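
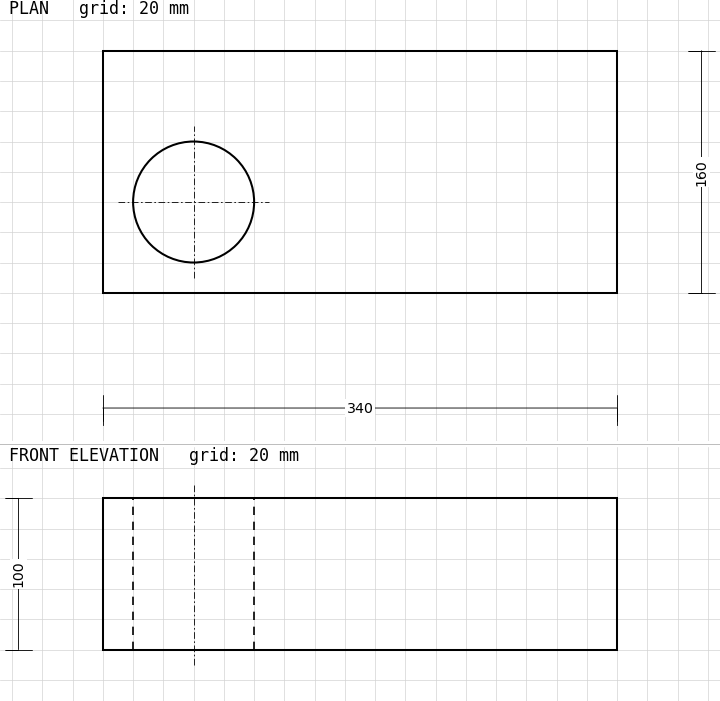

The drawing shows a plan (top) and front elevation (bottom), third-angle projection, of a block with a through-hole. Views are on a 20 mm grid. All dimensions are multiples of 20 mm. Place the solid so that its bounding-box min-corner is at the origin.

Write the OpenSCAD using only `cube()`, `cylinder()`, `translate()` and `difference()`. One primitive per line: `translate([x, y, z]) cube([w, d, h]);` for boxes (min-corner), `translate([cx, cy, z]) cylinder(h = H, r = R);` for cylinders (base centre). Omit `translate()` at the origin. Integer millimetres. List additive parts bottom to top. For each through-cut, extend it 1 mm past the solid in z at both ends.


difference() {
  cube([340, 160, 100]);
  translate([60, 60, -1]) cylinder(h = 102, r = 40);
}


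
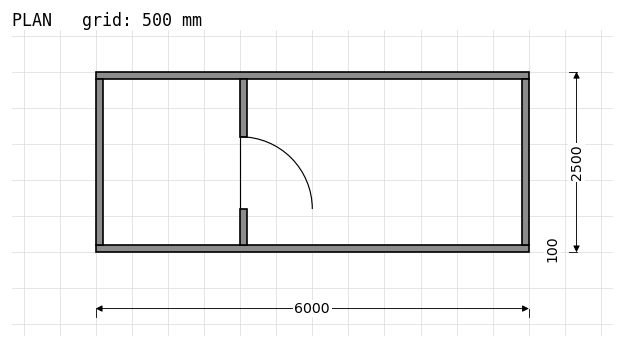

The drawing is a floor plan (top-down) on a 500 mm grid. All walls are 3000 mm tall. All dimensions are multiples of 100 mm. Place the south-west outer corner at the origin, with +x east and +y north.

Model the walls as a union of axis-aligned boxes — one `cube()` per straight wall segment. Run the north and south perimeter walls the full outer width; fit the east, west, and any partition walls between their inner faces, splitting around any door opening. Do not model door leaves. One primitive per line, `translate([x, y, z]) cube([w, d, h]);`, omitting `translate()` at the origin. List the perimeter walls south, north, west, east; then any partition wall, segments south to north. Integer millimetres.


cube([6000, 100, 3000]);
translate([0, 2400, 0]) cube([6000, 100, 3000]);
translate([0, 100, 0]) cube([100, 2300, 3000]);
translate([5900, 100, 0]) cube([100, 2300, 3000]);
translate([2000, 100, 0]) cube([100, 500, 3000]);
translate([2000, 1600, 0]) cube([100, 800, 3000]);


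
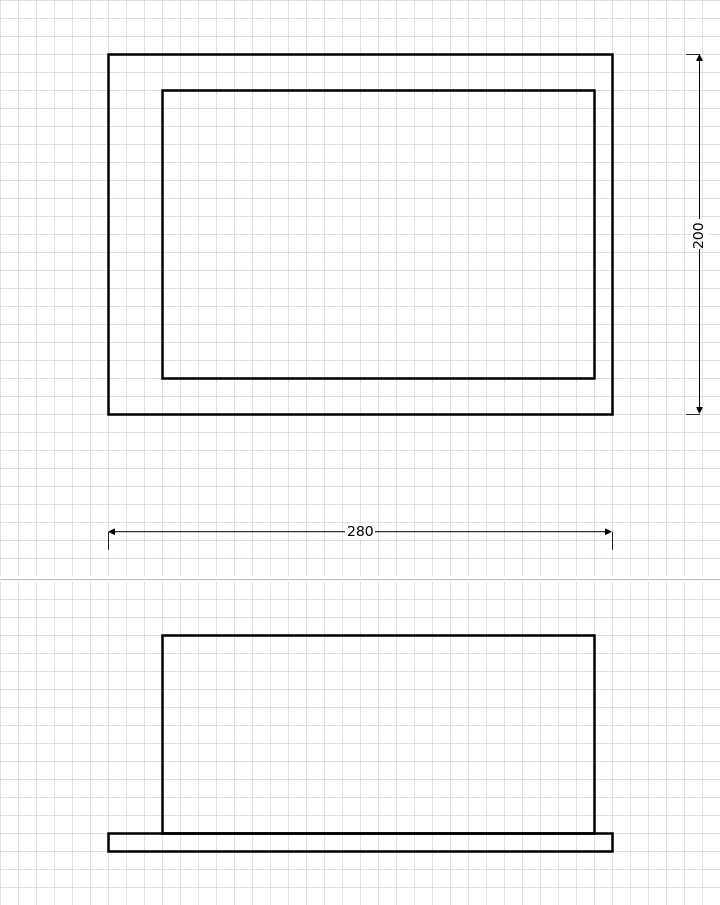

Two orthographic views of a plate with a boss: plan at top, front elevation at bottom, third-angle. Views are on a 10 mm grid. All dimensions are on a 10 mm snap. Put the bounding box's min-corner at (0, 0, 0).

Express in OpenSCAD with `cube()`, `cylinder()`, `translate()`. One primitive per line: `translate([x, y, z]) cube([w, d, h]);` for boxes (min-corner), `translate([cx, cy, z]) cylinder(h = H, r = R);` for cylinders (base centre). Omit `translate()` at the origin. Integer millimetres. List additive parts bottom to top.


cube([280, 200, 10]);
translate([30, 20, 10]) cube([240, 160, 110]);


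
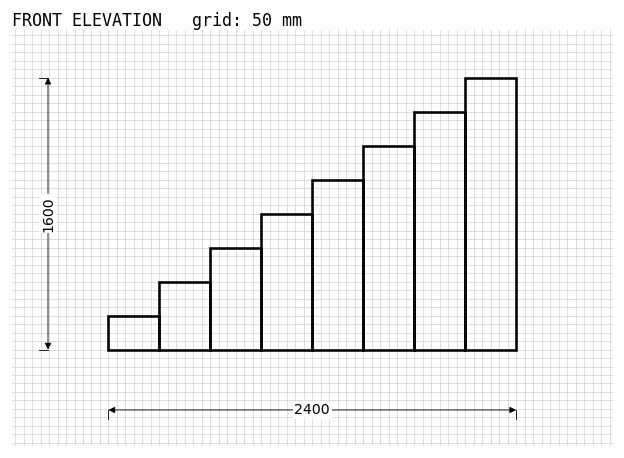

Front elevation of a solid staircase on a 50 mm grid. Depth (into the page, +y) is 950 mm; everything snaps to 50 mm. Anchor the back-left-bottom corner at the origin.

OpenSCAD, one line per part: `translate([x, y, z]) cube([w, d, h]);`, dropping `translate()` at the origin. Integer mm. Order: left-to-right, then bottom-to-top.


cube([300, 950, 200]);
translate([300, 0, 0]) cube([300, 950, 400]);
translate([600, 0, 0]) cube([300, 950, 600]);
translate([900, 0, 0]) cube([300, 950, 800]);
translate([1200, 0, 0]) cube([300, 950, 1000]);
translate([1500, 0, 0]) cube([300, 950, 1200]);
translate([1800, 0, 0]) cube([300, 950, 1400]);
translate([2100, 0, 0]) cube([300, 950, 1600]);


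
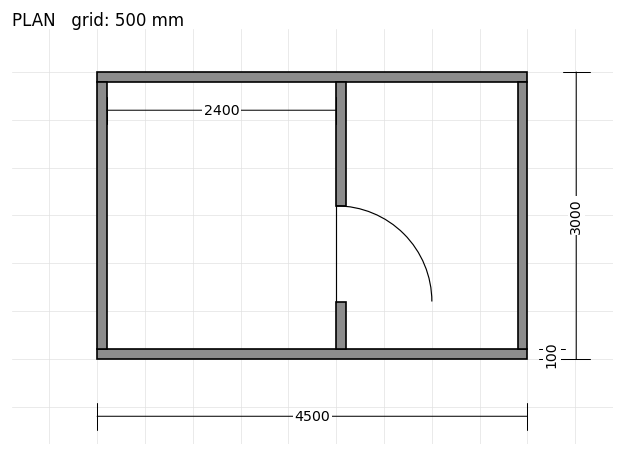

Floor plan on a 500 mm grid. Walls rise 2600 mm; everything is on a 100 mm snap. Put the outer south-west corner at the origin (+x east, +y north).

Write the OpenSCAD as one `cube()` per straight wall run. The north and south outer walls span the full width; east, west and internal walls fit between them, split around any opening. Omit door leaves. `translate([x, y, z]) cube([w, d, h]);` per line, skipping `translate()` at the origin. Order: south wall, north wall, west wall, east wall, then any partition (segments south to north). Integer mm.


cube([4500, 100, 2600]);
translate([0, 2900, 0]) cube([4500, 100, 2600]);
translate([0, 100, 0]) cube([100, 2800, 2600]);
translate([4400, 100, 0]) cube([100, 2800, 2600]);
translate([2500, 100, 0]) cube([100, 500, 2600]);
translate([2500, 1600, 0]) cube([100, 1300, 2600]);


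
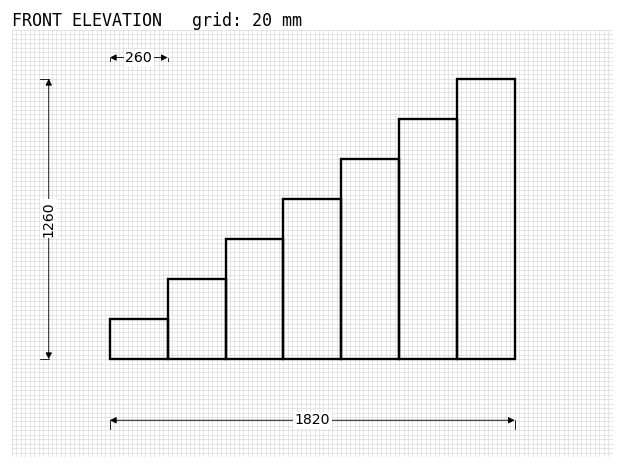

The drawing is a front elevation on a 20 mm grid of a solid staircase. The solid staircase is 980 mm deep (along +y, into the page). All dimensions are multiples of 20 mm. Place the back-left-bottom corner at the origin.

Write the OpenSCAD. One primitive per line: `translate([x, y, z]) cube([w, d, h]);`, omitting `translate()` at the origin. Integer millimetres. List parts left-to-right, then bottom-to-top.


cube([260, 980, 180]);
translate([260, 0, 0]) cube([260, 980, 360]);
translate([520, 0, 0]) cube([260, 980, 540]);
translate([780, 0, 0]) cube([260, 980, 720]);
translate([1040, 0, 0]) cube([260, 980, 900]);
translate([1300, 0, 0]) cube([260, 980, 1080]);
translate([1560, 0, 0]) cube([260, 980, 1260]);


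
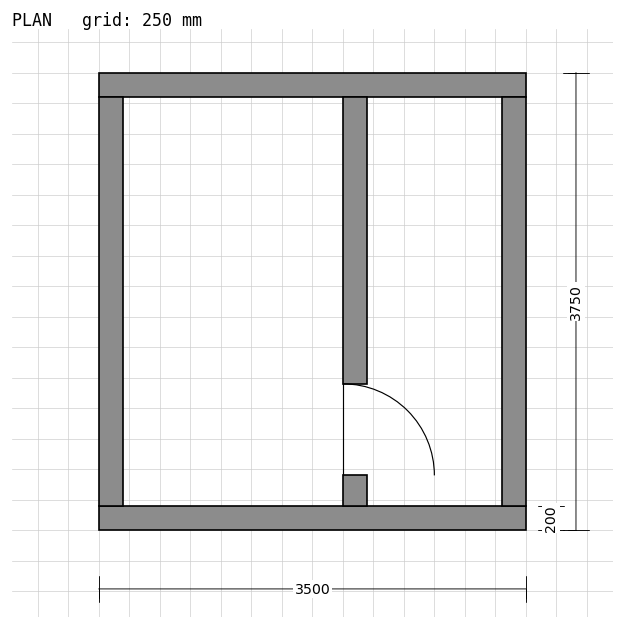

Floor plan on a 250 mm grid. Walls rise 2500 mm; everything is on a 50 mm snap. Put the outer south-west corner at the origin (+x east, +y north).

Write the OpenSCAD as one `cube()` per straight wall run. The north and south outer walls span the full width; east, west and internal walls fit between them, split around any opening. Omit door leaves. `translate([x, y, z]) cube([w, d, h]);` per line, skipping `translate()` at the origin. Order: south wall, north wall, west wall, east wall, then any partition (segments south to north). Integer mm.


cube([3500, 200, 2500]);
translate([0, 3550, 0]) cube([3500, 200, 2500]);
translate([0, 200, 0]) cube([200, 3350, 2500]);
translate([3300, 200, 0]) cube([200, 3350, 2500]);
translate([2000, 200, 0]) cube([200, 250, 2500]);
translate([2000, 1200, 0]) cube([200, 2350, 2500]);


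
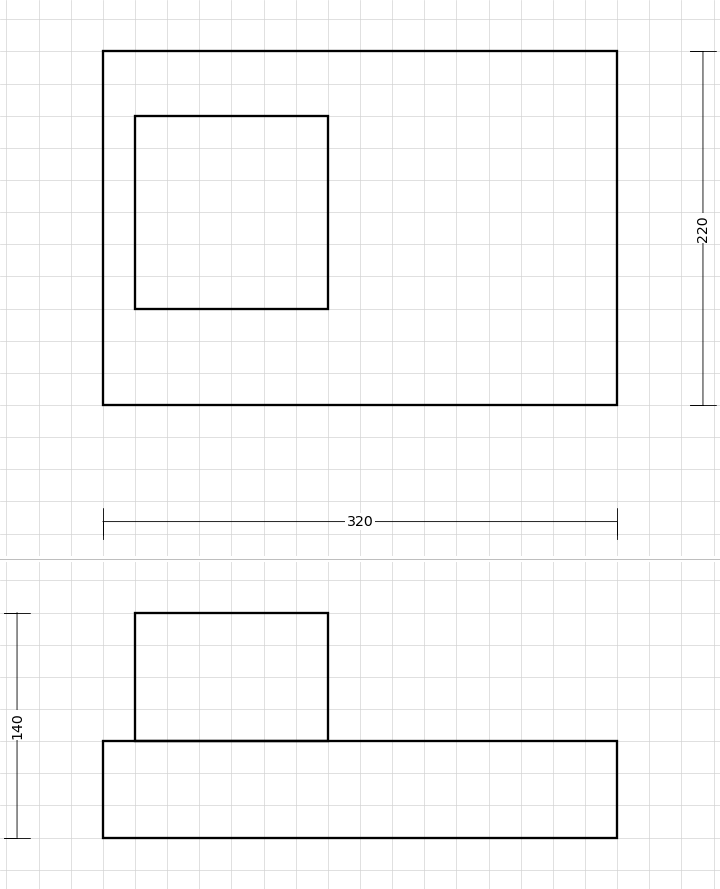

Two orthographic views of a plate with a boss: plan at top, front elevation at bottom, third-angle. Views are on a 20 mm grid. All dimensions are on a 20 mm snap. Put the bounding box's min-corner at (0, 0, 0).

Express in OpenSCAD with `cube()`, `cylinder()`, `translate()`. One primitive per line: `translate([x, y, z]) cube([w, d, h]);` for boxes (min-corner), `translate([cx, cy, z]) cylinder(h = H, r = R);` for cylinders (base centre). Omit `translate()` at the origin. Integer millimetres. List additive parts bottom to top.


cube([320, 220, 60]);
translate([20, 60, 60]) cube([120, 120, 80]);


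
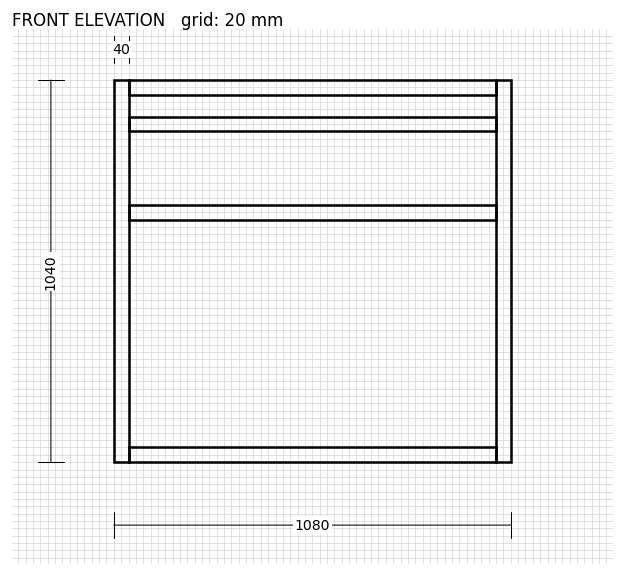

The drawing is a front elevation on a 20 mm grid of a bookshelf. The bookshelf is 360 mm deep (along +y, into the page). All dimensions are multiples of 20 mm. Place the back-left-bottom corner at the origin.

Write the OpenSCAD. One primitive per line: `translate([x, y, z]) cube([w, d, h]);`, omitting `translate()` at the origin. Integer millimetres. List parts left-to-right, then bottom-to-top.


cube([40, 360, 1040]);
translate([40, 0, 0]) cube([1000, 360, 40]);
translate([40, 0, 660]) cube([1000, 360, 40]);
translate([40, 0, 900]) cube([1000, 360, 40]);
translate([40, 0, 1000]) cube([1000, 360, 40]);
translate([1040, 0, 0]) cube([40, 360, 1040]);


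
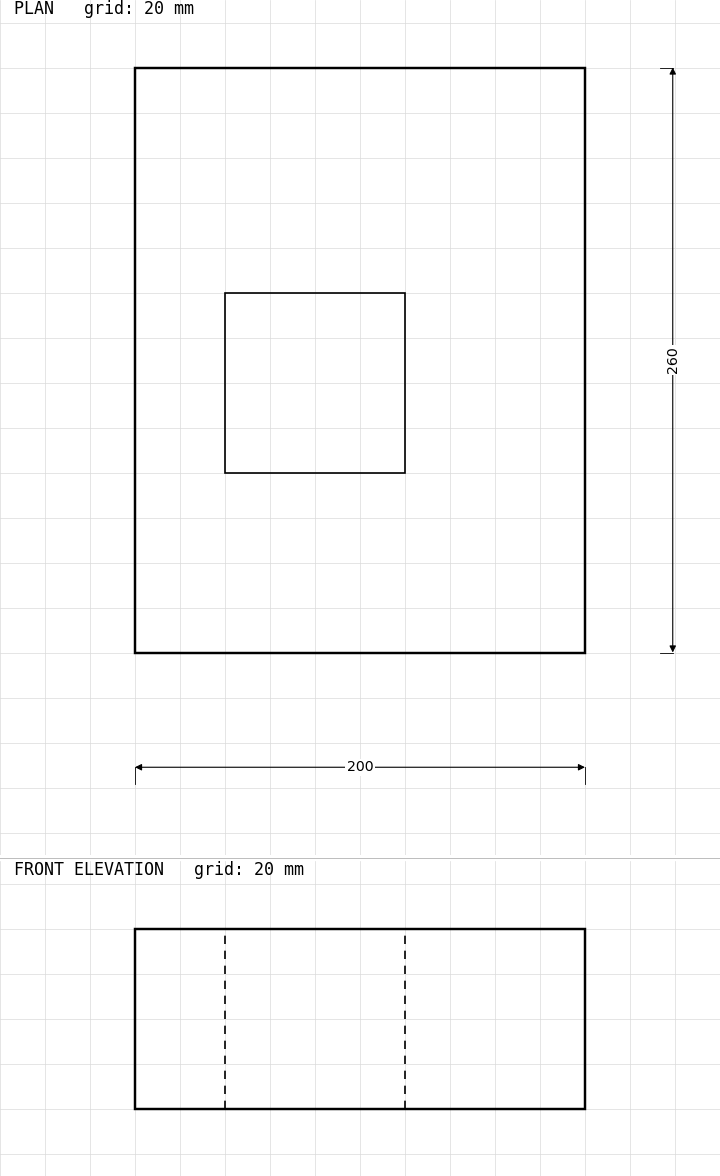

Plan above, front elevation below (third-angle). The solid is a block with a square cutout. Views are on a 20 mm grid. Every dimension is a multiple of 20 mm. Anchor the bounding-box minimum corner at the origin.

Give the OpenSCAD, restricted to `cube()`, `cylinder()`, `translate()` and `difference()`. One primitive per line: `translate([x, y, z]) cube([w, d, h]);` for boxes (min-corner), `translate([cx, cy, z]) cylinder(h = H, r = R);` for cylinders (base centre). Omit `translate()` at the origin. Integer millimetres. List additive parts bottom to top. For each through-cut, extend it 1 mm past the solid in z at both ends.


difference() {
  cube([200, 260, 80]);
  translate([40, 80, -1]) cube([80, 80, 82]);
}


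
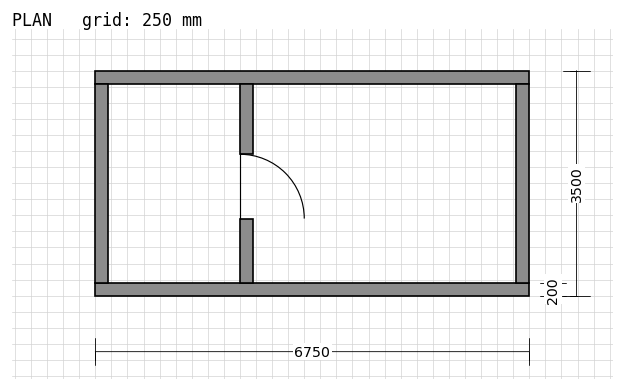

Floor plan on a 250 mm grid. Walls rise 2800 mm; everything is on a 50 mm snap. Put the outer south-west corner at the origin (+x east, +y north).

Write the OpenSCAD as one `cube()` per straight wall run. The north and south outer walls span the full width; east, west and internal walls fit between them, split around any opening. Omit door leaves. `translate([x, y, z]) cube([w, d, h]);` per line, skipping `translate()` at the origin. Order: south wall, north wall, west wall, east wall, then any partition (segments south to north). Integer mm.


cube([6750, 200, 2800]);
translate([0, 3300, 0]) cube([6750, 200, 2800]);
translate([0, 200, 0]) cube([200, 3100, 2800]);
translate([6550, 200, 0]) cube([200, 3100, 2800]);
translate([2250, 200, 0]) cube([200, 1000, 2800]);
translate([2250, 2200, 0]) cube([200, 1100, 2800]);


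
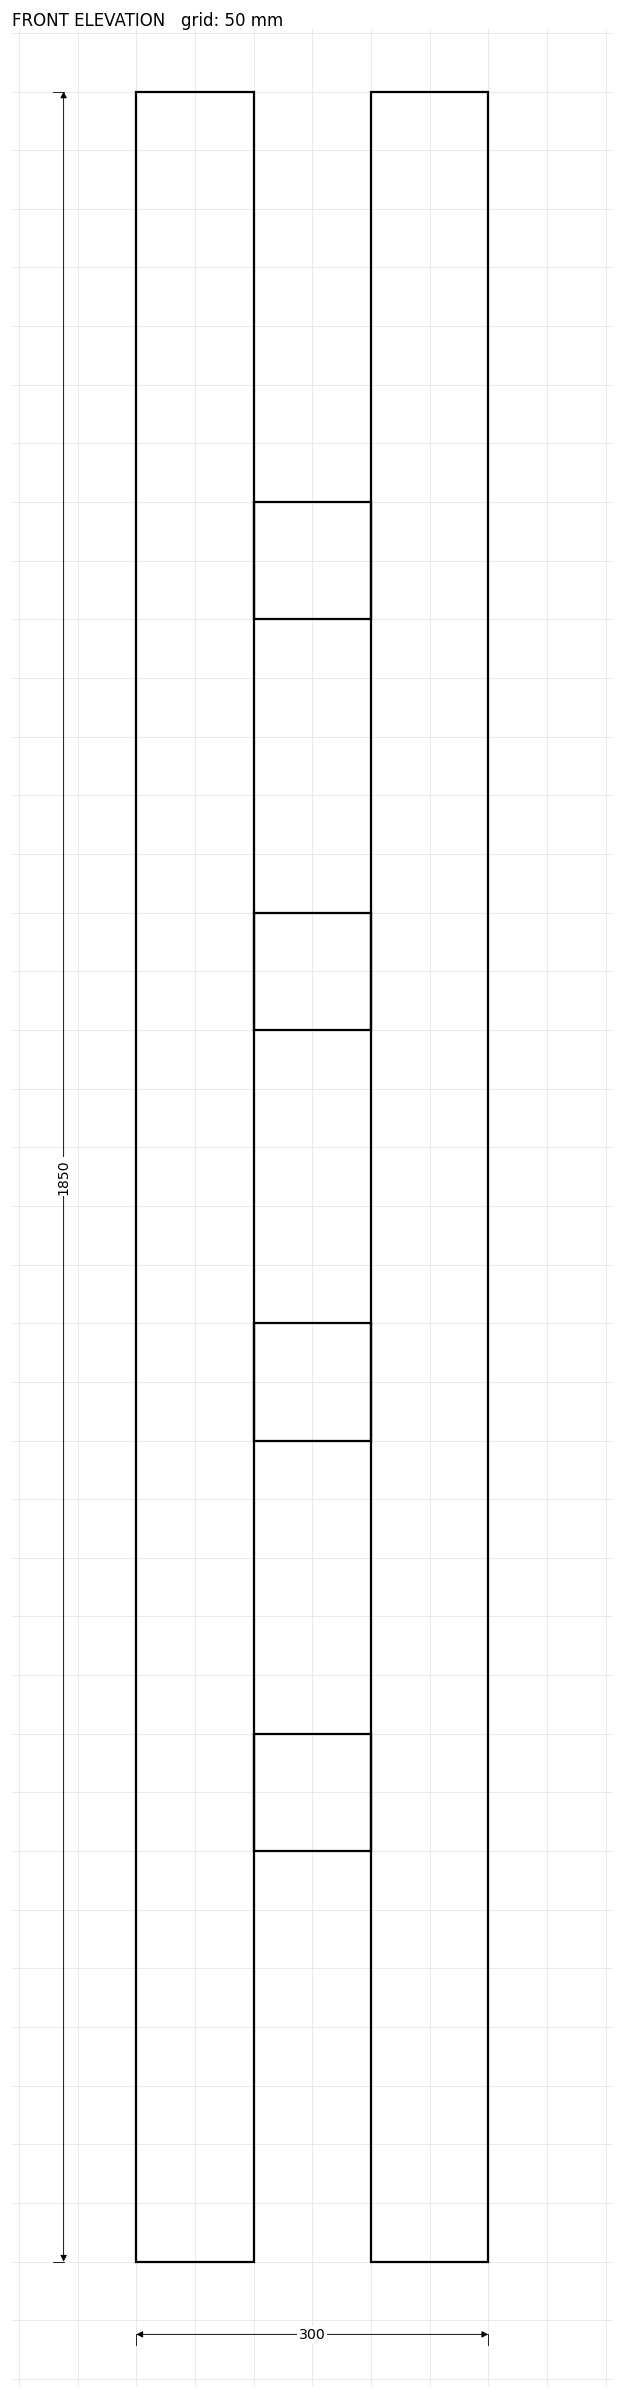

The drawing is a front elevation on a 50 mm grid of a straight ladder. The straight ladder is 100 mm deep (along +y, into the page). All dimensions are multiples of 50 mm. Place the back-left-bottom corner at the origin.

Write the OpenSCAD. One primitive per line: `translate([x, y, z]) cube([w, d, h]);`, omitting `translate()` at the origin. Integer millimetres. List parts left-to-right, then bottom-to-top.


cube([100, 100, 1850]);
translate([100, 0, 350]) cube([100, 100, 100]);
translate([100, 0, 700]) cube([100, 100, 100]);
translate([100, 0, 1050]) cube([100, 100, 100]);
translate([100, 0, 1400]) cube([100, 100, 100]);
translate([200, 0, 0]) cube([100, 100, 1850]);


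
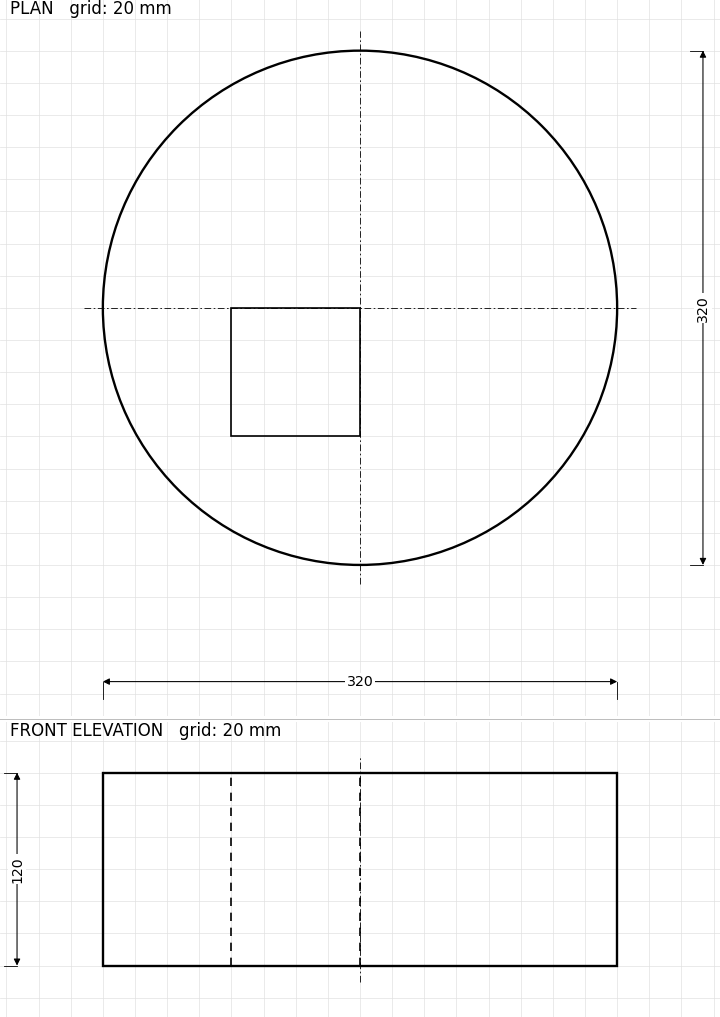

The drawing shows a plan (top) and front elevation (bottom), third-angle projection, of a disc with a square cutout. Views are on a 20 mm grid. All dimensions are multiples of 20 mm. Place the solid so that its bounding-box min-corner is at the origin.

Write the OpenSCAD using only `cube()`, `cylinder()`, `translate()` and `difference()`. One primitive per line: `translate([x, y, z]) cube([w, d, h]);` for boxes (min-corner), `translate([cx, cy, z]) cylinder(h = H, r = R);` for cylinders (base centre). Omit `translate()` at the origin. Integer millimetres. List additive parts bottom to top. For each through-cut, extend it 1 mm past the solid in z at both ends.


difference() {
  translate([160, 160, 0]) cylinder(h = 120, r = 160);
  translate([80, 80, -1]) cube([80, 80, 122]);
}


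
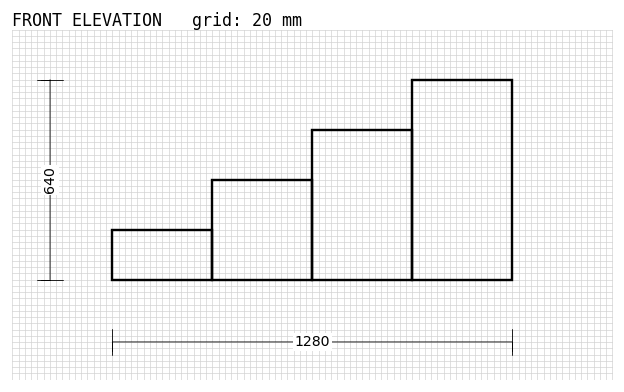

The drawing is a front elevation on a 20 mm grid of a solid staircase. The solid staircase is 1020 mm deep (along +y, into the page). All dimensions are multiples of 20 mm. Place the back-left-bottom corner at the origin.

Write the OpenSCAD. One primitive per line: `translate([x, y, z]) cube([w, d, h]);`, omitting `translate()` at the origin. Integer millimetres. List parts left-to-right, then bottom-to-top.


cube([320, 1020, 160]);
translate([320, 0, 0]) cube([320, 1020, 320]);
translate([640, 0, 0]) cube([320, 1020, 480]);
translate([960, 0, 0]) cube([320, 1020, 640]);


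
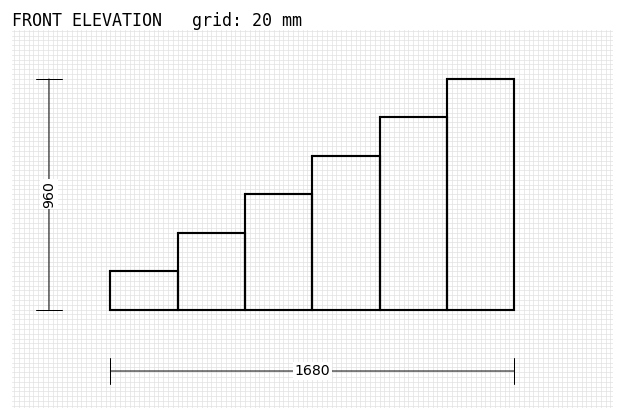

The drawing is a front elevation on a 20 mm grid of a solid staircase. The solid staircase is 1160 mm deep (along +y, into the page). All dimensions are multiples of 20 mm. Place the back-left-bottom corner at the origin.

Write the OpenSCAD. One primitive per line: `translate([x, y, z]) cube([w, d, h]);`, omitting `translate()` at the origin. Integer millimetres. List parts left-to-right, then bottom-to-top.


cube([280, 1160, 160]);
translate([280, 0, 0]) cube([280, 1160, 320]);
translate([560, 0, 0]) cube([280, 1160, 480]);
translate([840, 0, 0]) cube([280, 1160, 640]);
translate([1120, 0, 0]) cube([280, 1160, 800]);
translate([1400, 0, 0]) cube([280, 1160, 960]);


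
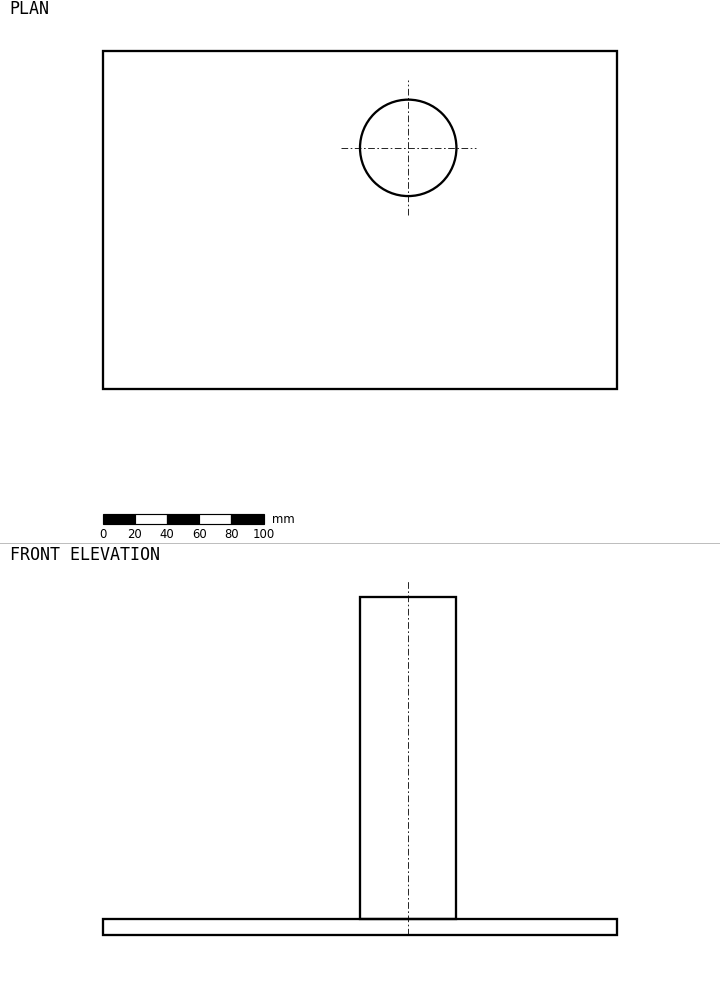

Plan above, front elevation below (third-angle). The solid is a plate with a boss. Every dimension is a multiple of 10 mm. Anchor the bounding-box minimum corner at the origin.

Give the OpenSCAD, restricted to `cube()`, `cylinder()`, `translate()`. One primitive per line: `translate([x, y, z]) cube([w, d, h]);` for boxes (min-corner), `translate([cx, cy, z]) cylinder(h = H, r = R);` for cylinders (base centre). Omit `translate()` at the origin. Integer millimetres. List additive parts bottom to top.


cube([320, 210, 10]);
translate([190, 150, 10]) cylinder(h = 200, r = 30);


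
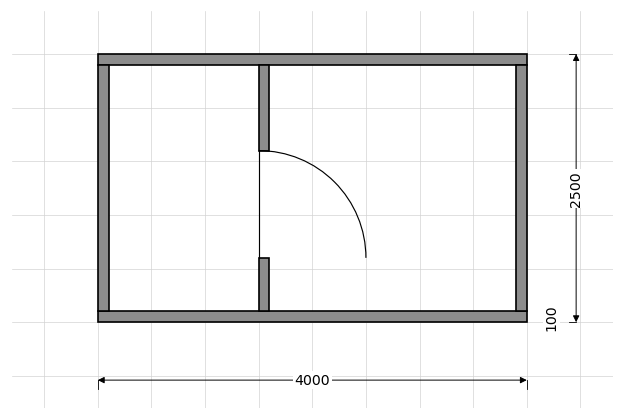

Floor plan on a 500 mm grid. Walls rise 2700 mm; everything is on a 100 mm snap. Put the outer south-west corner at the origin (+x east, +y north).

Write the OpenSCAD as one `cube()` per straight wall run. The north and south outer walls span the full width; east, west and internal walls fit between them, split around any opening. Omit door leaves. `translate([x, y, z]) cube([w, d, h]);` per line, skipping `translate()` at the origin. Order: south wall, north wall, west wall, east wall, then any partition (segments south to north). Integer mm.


cube([4000, 100, 2700]);
translate([0, 2400, 0]) cube([4000, 100, 2700]);
translate([0, 100, 0]) cube([100, 2300, 2700]);
translate([3900, 100, 0]) cube([100, 2300, 2700]);
translate([1500, 100, 0]) cube([100, 500, 2700]);
translate([1500, 1600, 0]) cube([100, 800, 2700]);


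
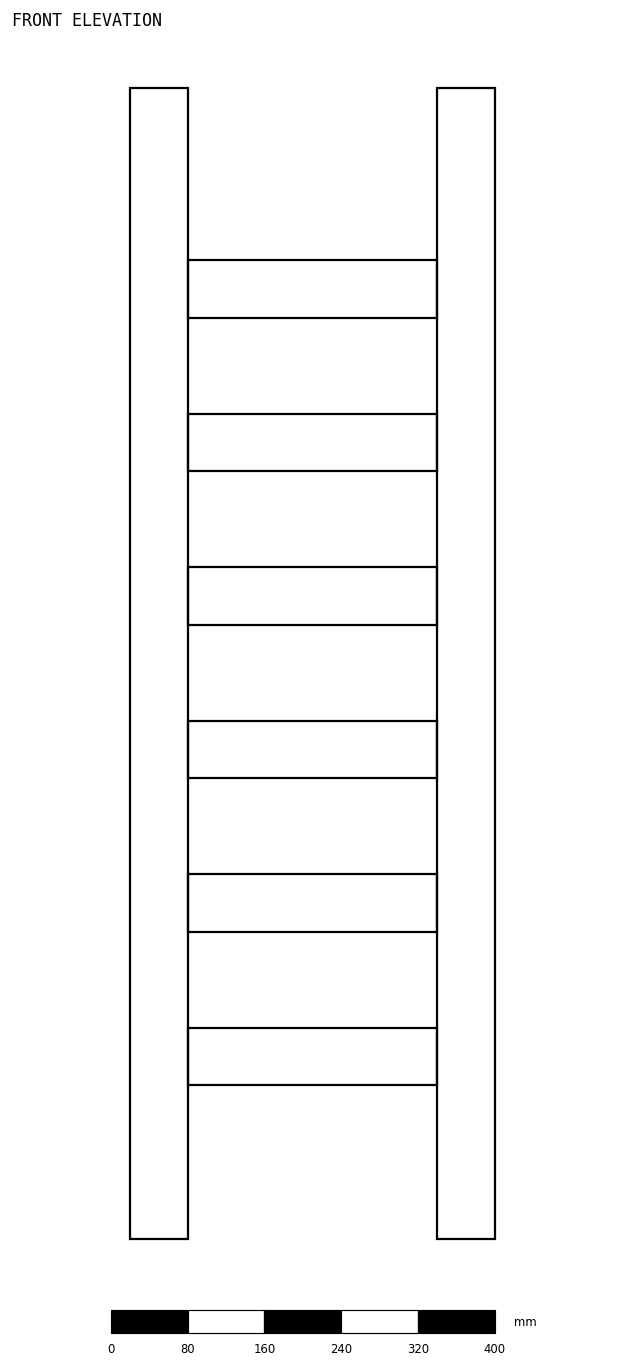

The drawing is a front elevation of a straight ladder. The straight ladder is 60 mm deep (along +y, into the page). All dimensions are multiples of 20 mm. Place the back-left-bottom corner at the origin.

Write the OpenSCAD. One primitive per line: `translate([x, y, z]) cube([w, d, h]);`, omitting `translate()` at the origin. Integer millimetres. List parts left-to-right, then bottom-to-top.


cube([60, 60, 1200]);
translate([60, 0, 160]) cube([260, 60, 60]);
translate([60, 0, 320]) cube([260, 60, 60]);
translate([60, 0, 480]) cube([260, 60, 60]);
translate([60, 0, 640]) cube([260, 60, 60]);
translate([60, 0, 800]) cube([260, 60, 60]);
translate([60, 0, 960]) cube([260, 60, 60]);
translate([320, 0, 0]) cube([60, 60, 1200]);


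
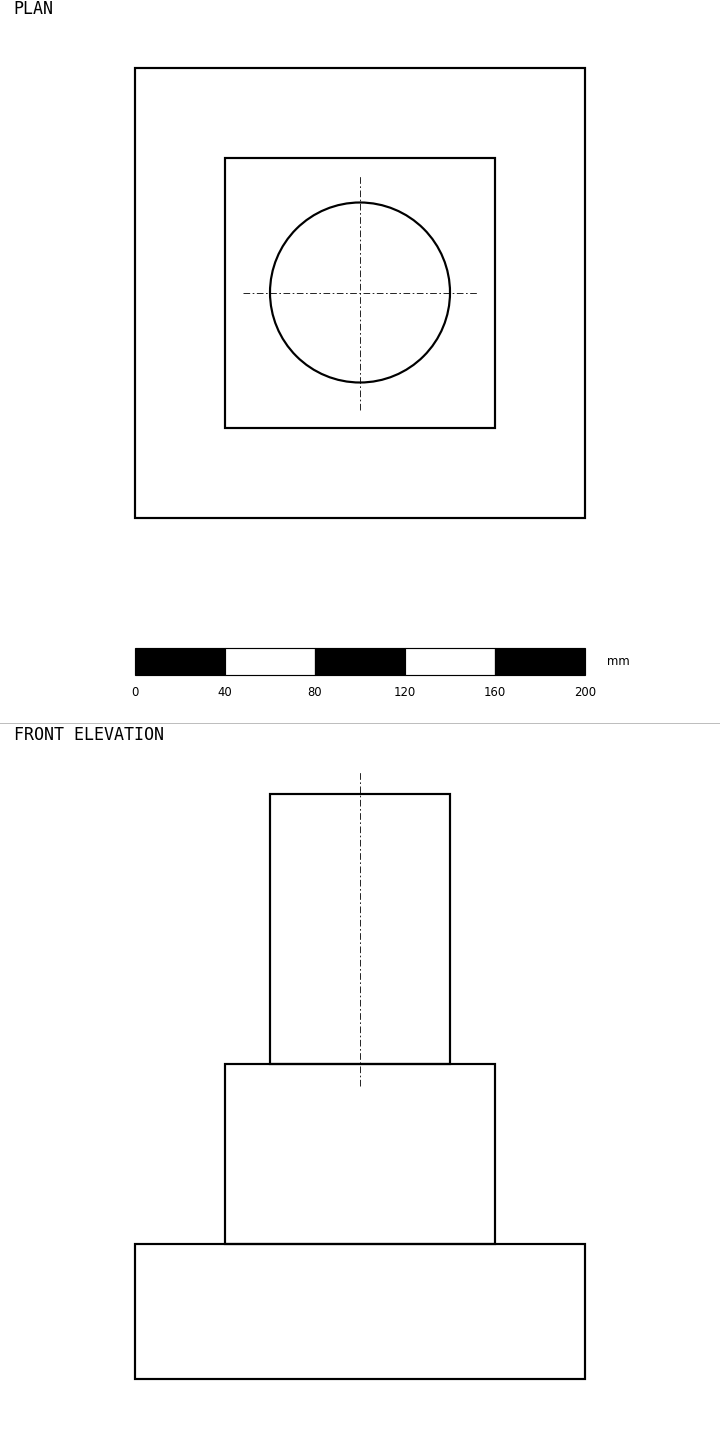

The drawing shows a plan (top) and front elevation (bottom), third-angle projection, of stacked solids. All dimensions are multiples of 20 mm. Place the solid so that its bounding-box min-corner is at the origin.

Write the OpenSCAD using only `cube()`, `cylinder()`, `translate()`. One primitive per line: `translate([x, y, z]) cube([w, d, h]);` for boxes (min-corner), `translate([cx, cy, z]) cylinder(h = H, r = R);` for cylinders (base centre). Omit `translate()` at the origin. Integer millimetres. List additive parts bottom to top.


cube([200, 200, 60]);
translate([40, 40, 60]) cube([120, 120, 80]);
translate([100, 100, 140]) cylinder(h = 120, r = 40);


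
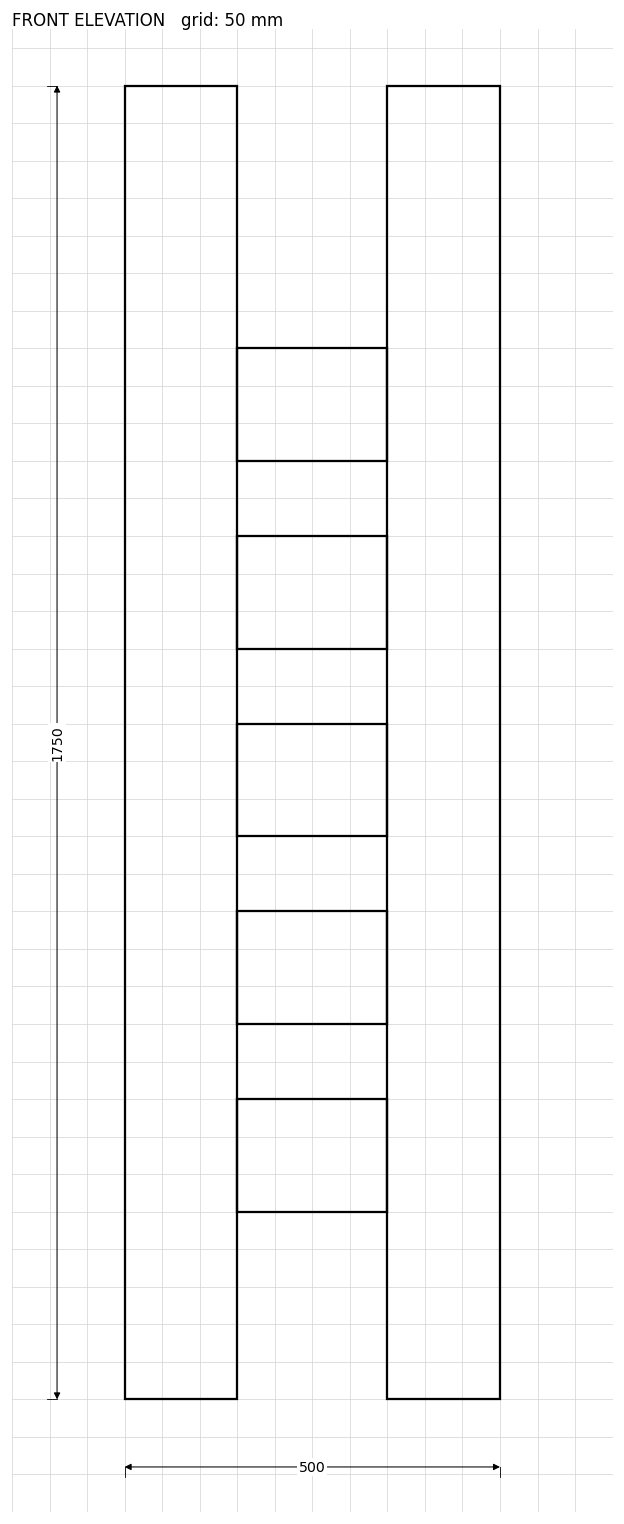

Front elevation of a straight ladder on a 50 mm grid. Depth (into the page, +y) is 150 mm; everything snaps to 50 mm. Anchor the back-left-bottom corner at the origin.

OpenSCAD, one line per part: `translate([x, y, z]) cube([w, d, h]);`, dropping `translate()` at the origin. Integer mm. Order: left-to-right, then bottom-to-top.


cube([150, 150, 1750]);
translate([150, 0, 250]) cube([200, 150, 150]);
translate([150, 0, 500]) cube([200, 150, 150]);
translate([150, 0, 750]) cube([200, 150, 150]);
translate([150, 0, 1000]) cube([200, 150, 150]);
translate([150, 0, 1250]) cube([200, 150, 150]);
translate([350, 0, 0]) cube([150, 150, 1750]);


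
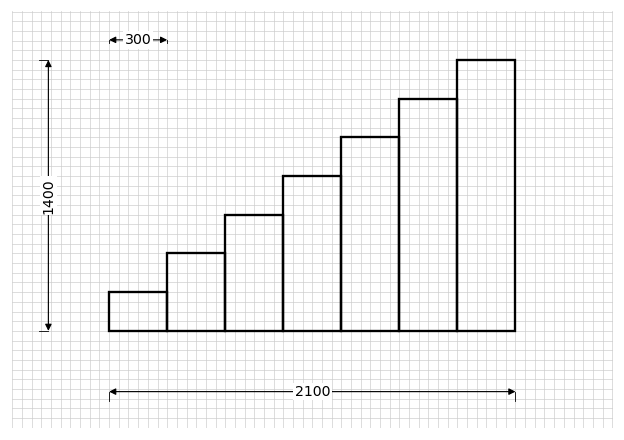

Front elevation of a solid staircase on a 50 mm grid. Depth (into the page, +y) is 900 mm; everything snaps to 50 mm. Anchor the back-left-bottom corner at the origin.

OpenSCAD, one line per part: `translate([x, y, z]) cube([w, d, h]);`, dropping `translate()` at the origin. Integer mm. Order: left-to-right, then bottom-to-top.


cube([300, 900, 200]);
translate([300, 0, 0]) cube([300, 900, 400]);
translate([600, 0, 0]) cube([300, 900, 600]);
translate([900, 0, 0]) cube([300, 900, 800]);
translate([1200, 0, 0]) cube([300, 900, 1000]);
translate([1500, 0, 0]) cube([300, 900, 1200]);
translate([1800, 0, 0]) cube([300, 900, 1400]);


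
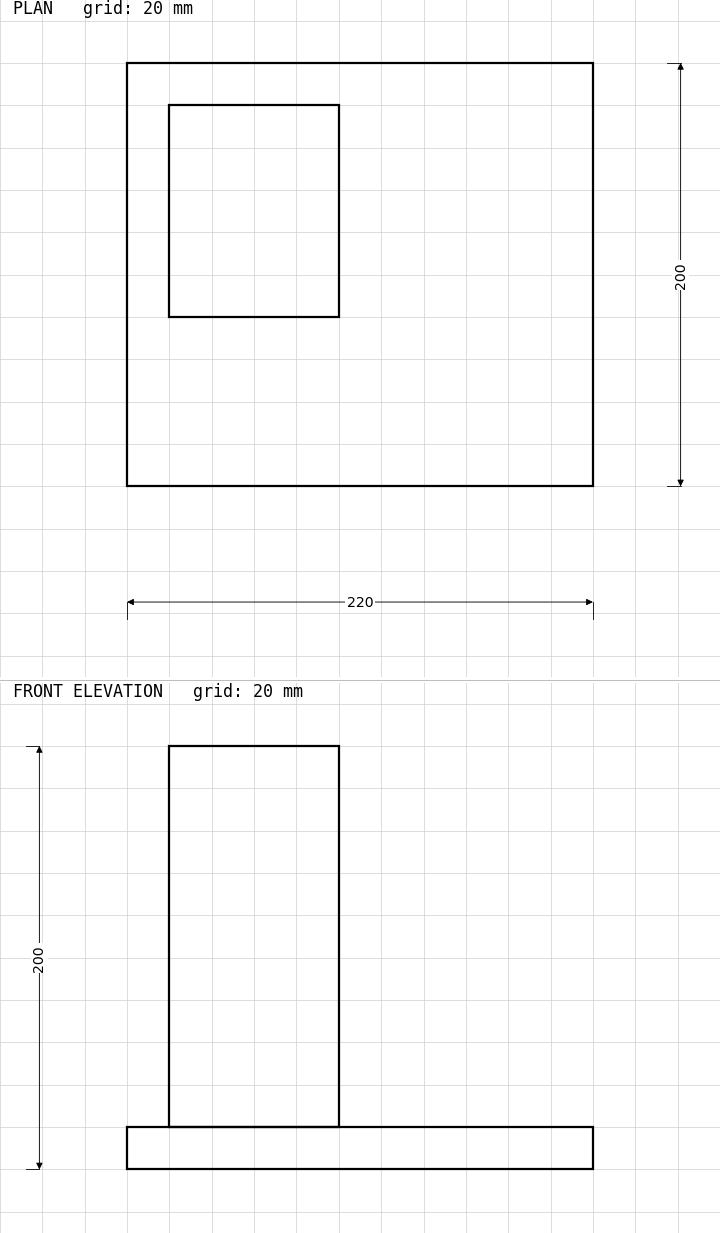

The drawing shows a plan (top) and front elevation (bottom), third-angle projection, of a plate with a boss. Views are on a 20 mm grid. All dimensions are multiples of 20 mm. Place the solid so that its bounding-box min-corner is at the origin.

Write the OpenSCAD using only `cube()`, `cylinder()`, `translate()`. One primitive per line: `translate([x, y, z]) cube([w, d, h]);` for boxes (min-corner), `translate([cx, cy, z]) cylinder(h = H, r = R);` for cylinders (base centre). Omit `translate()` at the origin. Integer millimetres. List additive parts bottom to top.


cube([220, 200, 20]);
translate([20, 80, 20]) cube([80, 100, 180]);


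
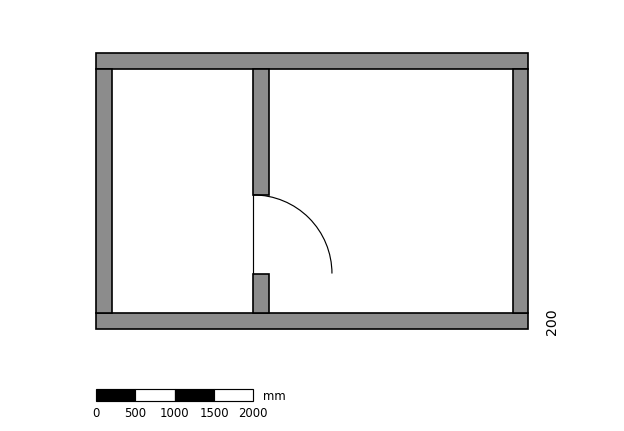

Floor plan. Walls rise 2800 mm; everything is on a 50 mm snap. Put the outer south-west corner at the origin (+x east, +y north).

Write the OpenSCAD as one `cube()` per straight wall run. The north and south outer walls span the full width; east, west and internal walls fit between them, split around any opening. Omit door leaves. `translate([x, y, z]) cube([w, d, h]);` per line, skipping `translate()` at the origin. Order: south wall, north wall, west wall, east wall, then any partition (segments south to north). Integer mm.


cube([5500, 200, 2800]);
translate([0, 3300, 0]) cube([5500, 200, 2800]);
translate([0, 200, 0]) cube([200, 3100, 2800]);
translate([5300, 200, 0]) cube([200, 3100, 2800]);
translate([2000, 200, 0]) cube([200, 500, 2800]);
translate([2000, 1700, 0]) cube([200, 1600, 2800]);


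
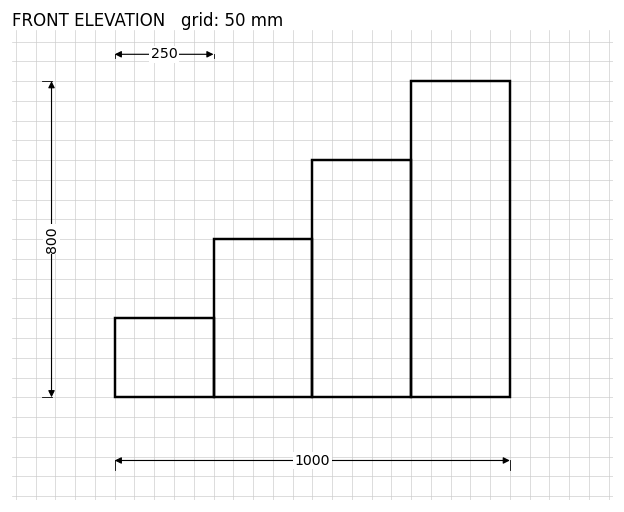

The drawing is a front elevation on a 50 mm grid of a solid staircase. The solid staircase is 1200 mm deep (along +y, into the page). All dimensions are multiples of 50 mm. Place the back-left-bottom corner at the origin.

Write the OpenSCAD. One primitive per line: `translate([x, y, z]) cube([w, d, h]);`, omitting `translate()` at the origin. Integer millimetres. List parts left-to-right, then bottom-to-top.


cube([250, 1200, 200]);
translate([250, 0, 0]) cube([250, 1200, 400]);
translate([500, 0, 0]) cube([250, 1200, 600]);
translate([750, 0, 0]) cube([250, 1200, 800]);


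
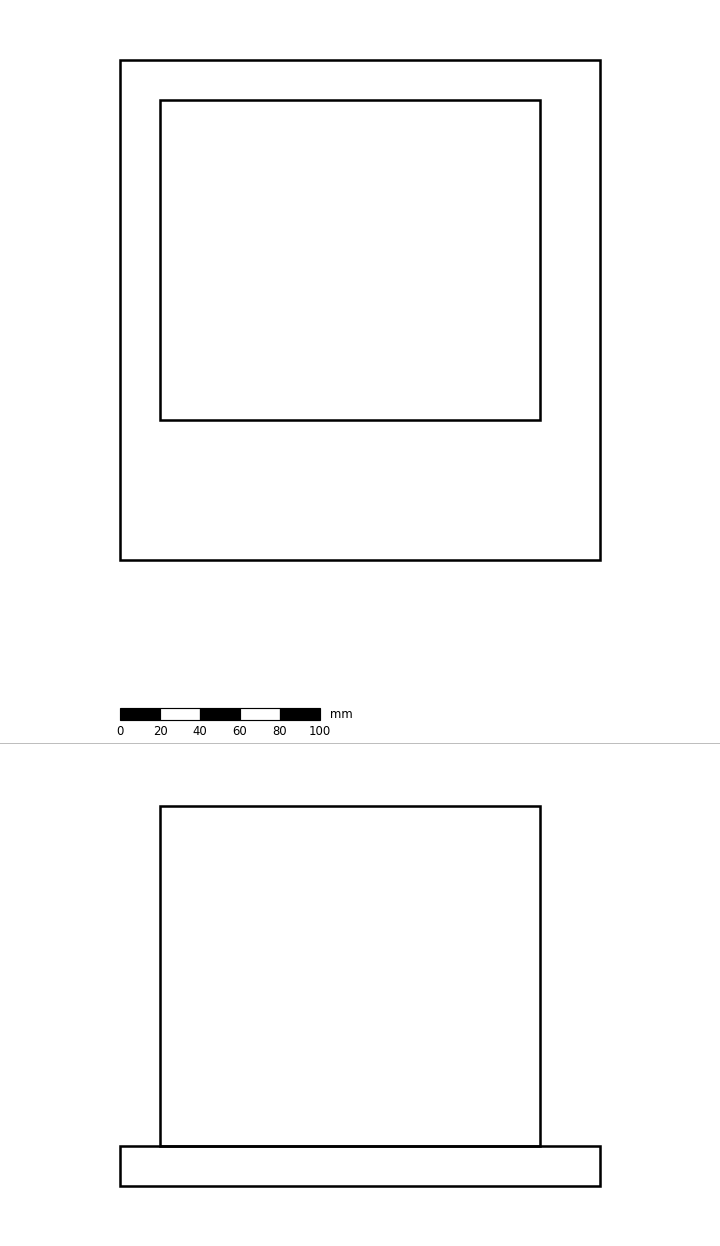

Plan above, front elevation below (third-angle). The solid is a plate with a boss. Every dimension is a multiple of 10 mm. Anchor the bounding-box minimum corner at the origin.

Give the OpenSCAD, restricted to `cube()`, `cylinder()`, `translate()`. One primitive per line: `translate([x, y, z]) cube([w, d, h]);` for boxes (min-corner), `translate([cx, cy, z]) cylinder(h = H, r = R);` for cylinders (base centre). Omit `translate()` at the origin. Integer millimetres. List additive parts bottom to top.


cube([240, 250, 20]);
translate([20, 70, 20]) cube([190, 160, 170]);


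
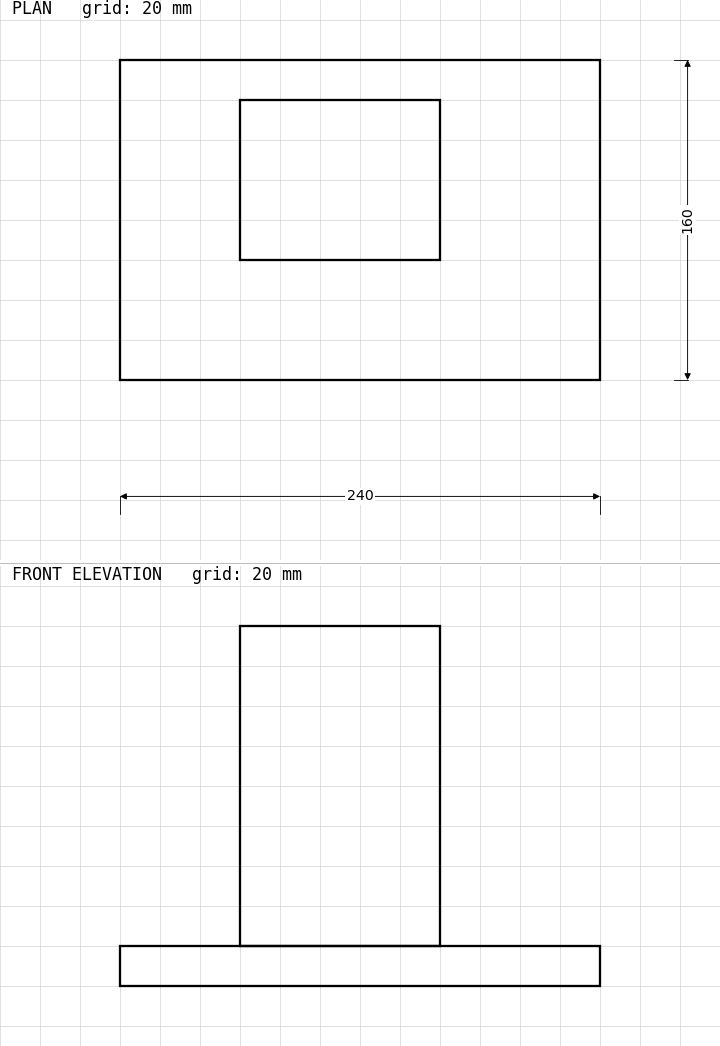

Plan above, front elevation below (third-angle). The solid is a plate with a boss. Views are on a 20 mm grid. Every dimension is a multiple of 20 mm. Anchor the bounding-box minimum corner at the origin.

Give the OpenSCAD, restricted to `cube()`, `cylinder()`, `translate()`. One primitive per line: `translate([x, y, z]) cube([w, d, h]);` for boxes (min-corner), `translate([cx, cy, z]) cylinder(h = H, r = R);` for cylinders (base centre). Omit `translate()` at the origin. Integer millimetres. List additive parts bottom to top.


cube([240, 160, 20]);
translate([60, 60, 20]) cube([100, 80, 160]);


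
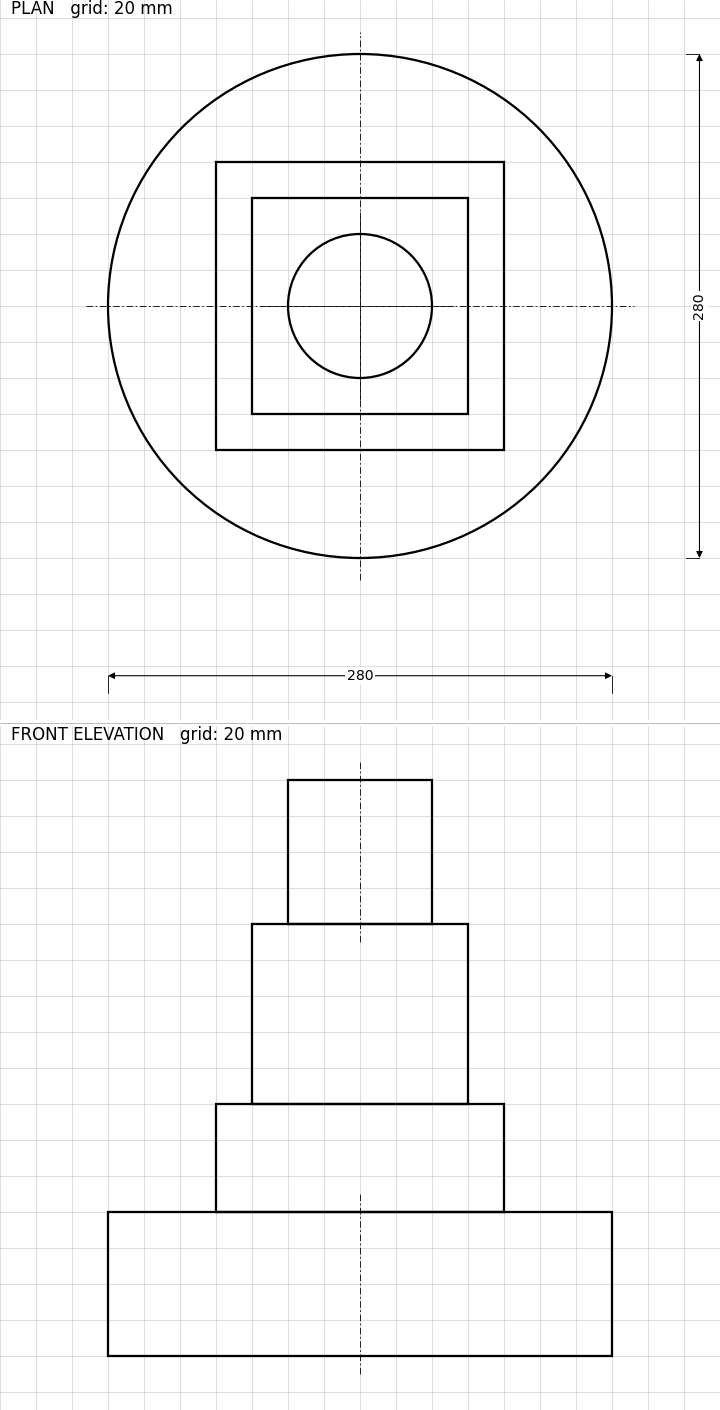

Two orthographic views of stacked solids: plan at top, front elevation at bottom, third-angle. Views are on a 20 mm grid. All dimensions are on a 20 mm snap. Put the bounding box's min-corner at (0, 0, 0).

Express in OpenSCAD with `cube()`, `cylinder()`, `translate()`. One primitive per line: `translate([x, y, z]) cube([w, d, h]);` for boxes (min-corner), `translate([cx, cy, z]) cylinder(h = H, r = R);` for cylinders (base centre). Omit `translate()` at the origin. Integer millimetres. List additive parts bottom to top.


translate([140, 140, 0]) cylinder(h = 80, r = 140);
translate([60, 60, 80]) cube([160, 160, 60]);
translate([80, 80, 140]) cube([120, 120, 100]);
translate([140, 140, 240]) cylinder(h = 80, r = 40);


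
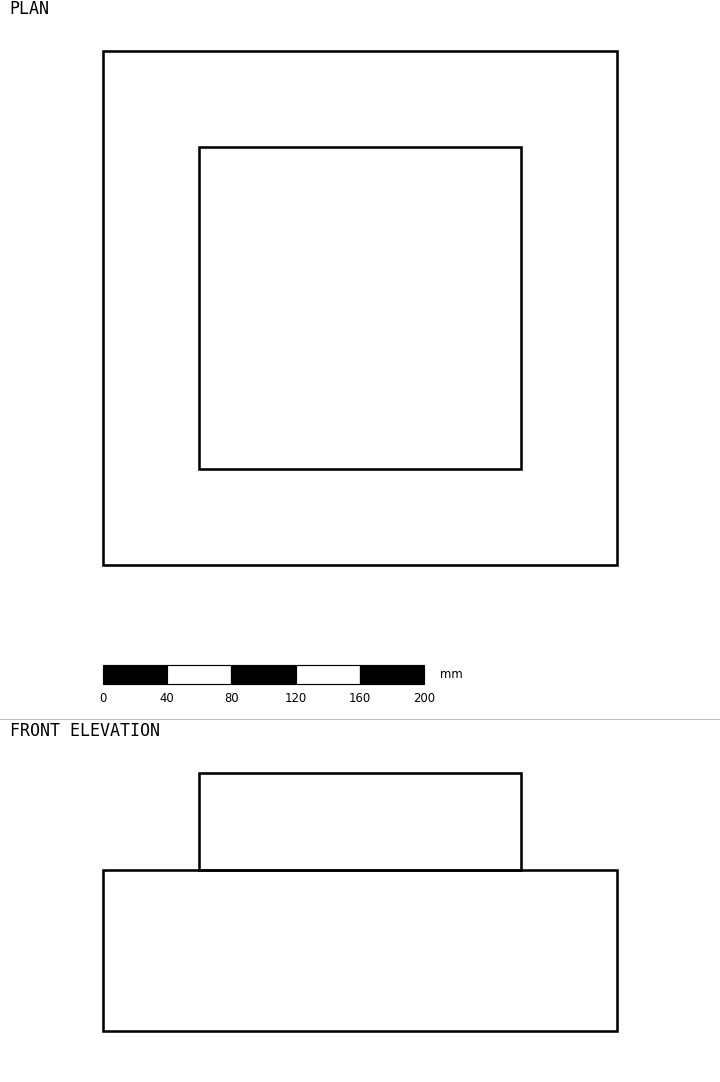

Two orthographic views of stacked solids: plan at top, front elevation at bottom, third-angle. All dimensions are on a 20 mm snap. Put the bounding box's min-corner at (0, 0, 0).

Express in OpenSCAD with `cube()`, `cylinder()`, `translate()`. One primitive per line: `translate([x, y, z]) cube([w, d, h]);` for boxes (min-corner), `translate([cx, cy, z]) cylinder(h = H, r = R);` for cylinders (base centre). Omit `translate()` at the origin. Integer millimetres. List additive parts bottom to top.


cube([320, 320, 100]);
translate([60, 60, 100]) cube([200, 200, 60]);


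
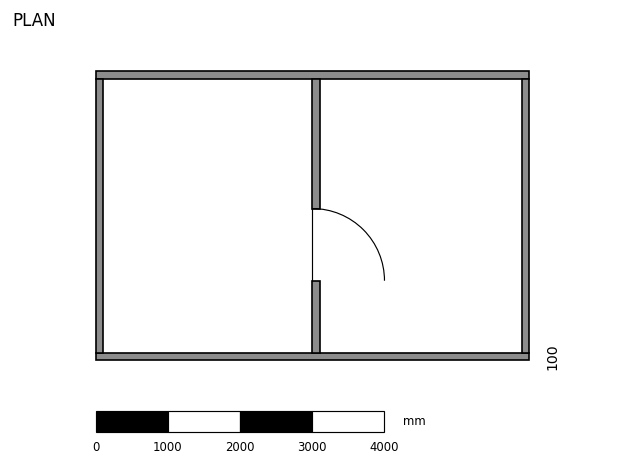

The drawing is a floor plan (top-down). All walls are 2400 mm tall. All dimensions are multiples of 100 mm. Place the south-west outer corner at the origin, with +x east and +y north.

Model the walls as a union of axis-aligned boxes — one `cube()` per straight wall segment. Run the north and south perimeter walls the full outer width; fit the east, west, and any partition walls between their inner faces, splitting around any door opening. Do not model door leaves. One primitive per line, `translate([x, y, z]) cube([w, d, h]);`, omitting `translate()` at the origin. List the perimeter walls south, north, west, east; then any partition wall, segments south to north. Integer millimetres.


cube([6000, 100, 2400]);
translate([0, 3900, 0]) cube([6000, 100, 2400]);
translate([0, 100, 0]) cube([100, 3800, 2400]);
translate([5900, 100, 0]) cube([100, 3800, 2400]);
translate([3000, 100, 0]) cube([100, 1000, 2400]);
translate([3000, 2100, 0]) cube([100, 1800, 2400]);


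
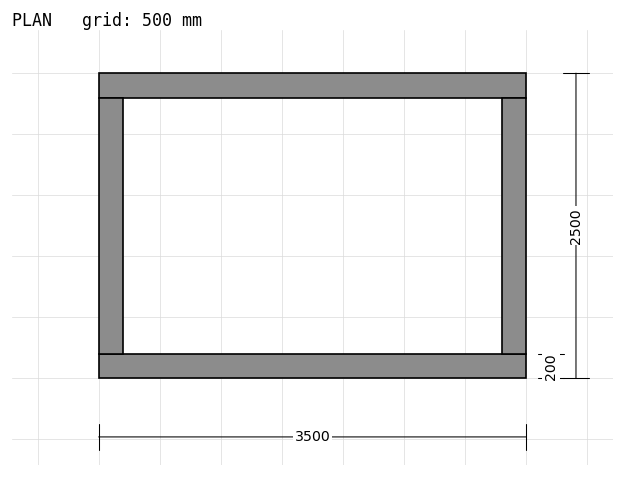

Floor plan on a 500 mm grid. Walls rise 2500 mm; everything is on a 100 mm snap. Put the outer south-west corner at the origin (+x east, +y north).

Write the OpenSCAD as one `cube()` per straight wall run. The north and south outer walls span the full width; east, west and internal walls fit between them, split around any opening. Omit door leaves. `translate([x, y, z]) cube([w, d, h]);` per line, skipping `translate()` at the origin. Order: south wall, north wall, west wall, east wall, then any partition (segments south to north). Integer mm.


cube([3500, 200, 2500]);
translate([0, 2300, 0]) cube([3500, 200, 2500]);
translate([0, 200, 0]) cube([200, 2100, 2500]);
translate([3300, 200, 0]) cube([200, 2100, 2500]);


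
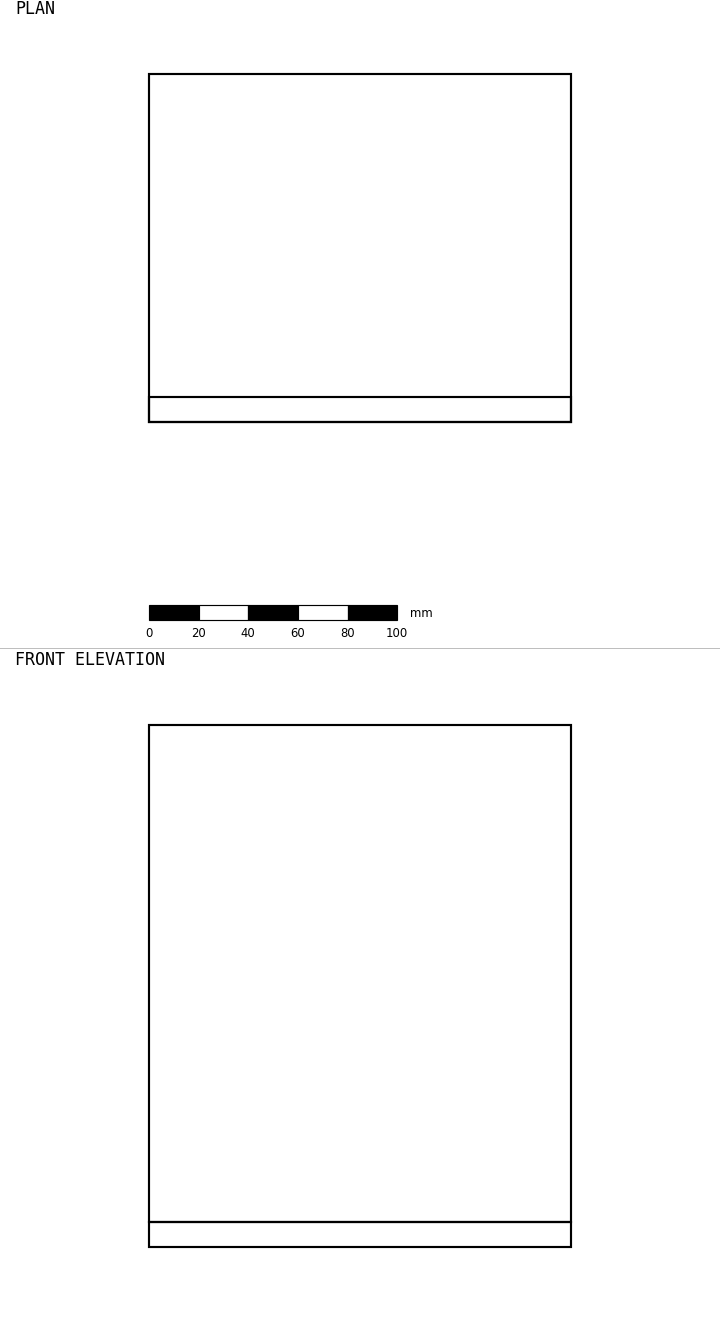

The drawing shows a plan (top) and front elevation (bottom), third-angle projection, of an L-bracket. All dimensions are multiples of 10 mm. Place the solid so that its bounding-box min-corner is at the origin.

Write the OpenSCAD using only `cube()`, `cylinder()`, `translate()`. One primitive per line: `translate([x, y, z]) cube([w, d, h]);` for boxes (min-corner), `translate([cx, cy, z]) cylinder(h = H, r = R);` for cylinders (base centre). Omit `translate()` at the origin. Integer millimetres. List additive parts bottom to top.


cube([170, 140, 10]);
translate([0, 0, 10]) cube([170, 10, 200]);


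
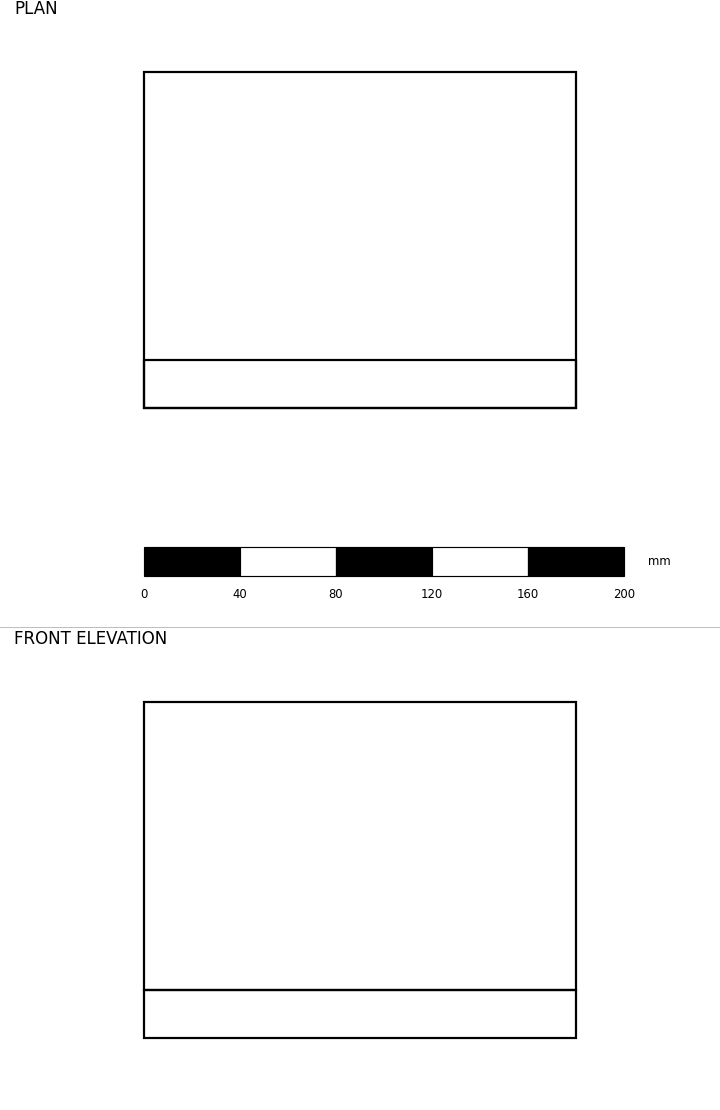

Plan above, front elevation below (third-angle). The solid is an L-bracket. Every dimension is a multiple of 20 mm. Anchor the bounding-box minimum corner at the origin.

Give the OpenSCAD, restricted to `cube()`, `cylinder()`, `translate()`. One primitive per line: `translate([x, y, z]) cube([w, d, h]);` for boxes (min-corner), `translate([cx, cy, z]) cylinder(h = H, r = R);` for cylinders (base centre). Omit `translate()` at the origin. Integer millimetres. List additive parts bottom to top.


cube([180, 140, 20]);
translate([0, 0, 20]) cube([180, 20, 120]);


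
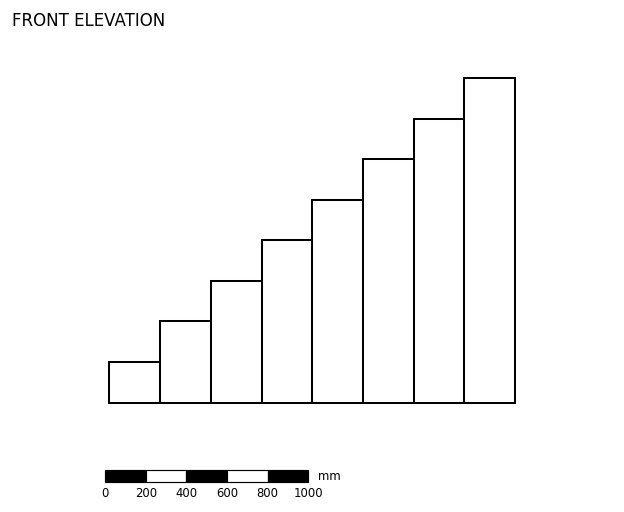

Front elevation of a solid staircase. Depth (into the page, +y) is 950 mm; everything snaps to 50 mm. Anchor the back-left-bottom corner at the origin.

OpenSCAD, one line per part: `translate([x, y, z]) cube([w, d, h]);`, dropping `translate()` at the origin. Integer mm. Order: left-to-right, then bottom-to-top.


cube([250, 950, 200]);
translate([250, 0, 0]) cube([250, 950, 400]);
translate([500, 0, 0]) cube([250, 950, 600]);
translate([750, 0, 0]) cube([250, 950, 800]);
translate([1000, 0, 0]) cube([250, 950, 1000]);
translate([1250, 0, 0]) cube([250, 950, 1200]);
translate([1500, 0, 0]) cube([250, 950, 1400]);
translate([1750, 0, 0]) cube([250, 950, 1600]);


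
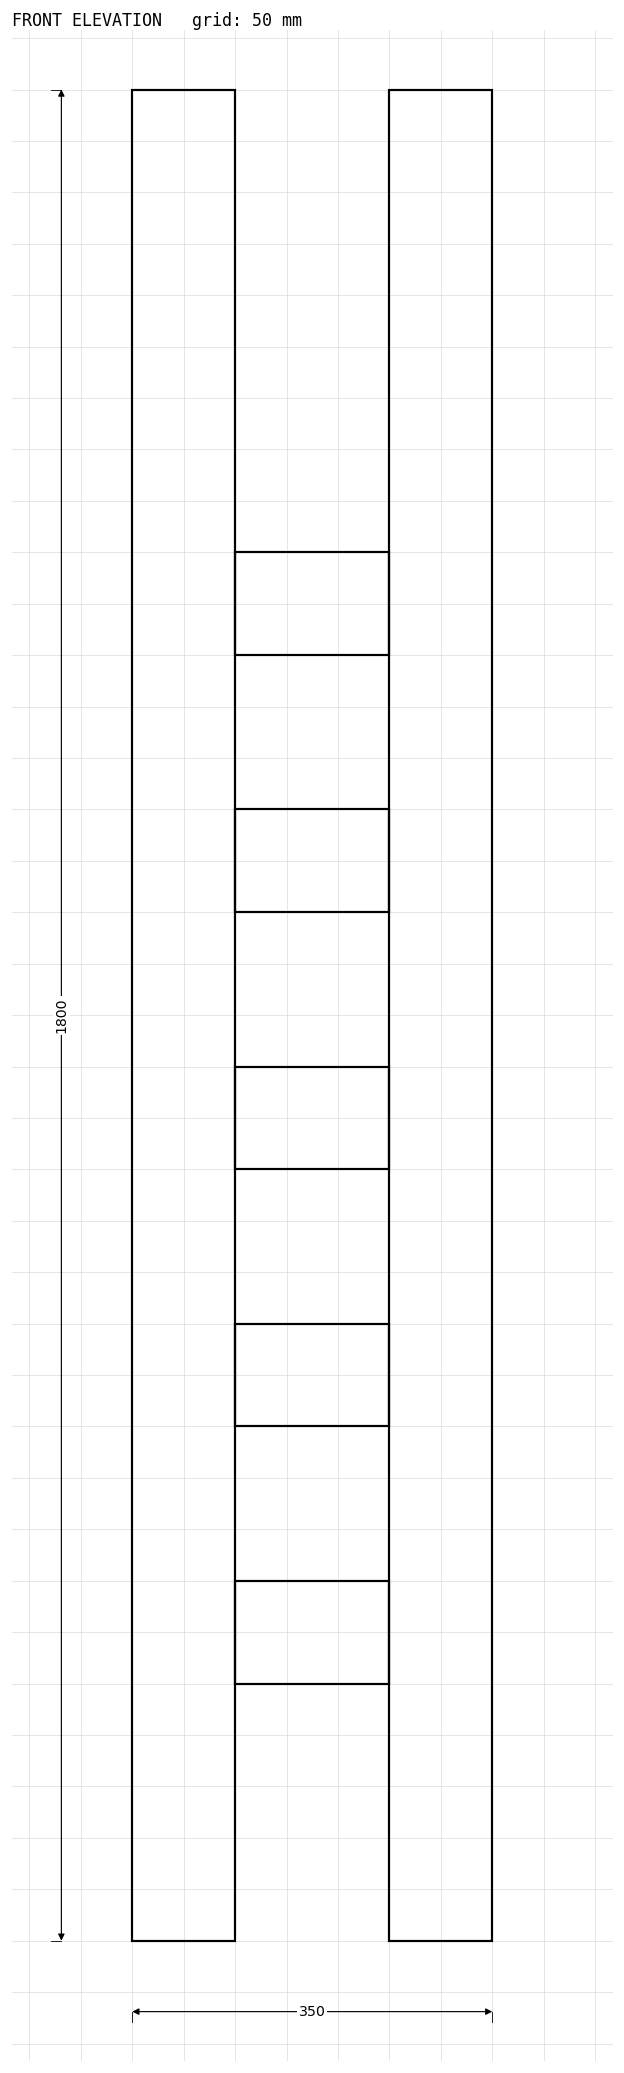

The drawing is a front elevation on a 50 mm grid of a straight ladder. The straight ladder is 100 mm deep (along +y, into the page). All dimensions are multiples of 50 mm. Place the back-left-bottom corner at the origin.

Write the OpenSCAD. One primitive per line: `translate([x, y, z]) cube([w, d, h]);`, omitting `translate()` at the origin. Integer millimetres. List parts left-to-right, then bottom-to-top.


cube([100, 100, 1800]);
translate([100, 0, 250]) cube([150, 100, 100]);
translate([100, 0, 500]) cube([150, 100, 100]);
translate([100, 0, 750]) cube([150, 100, 100]);
translate([100, 0, 1000]) cube([150, 100, 100]);
translate([100, 0, 1250]) cube([150, 100, 100]);
translate([250, 0, 0]) cube([100, 100, 1800]);


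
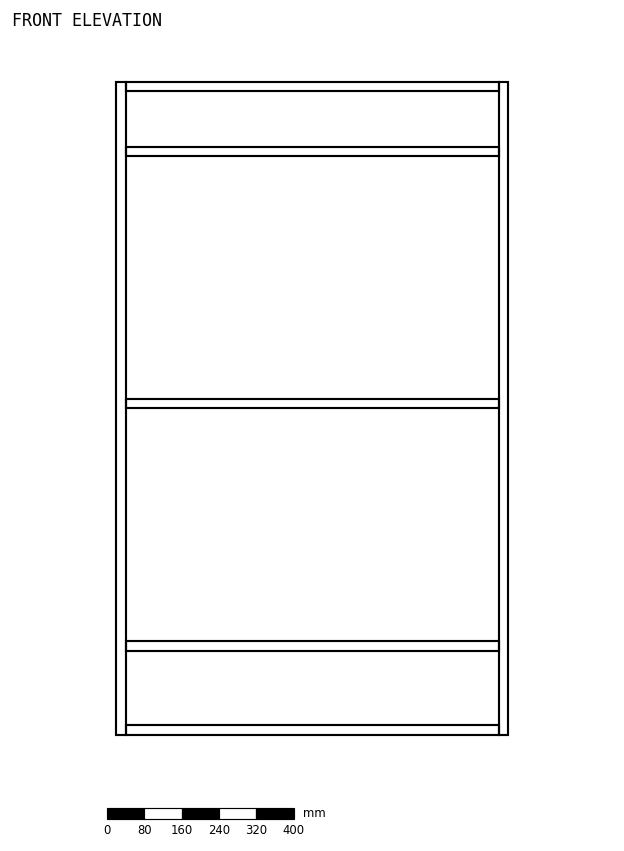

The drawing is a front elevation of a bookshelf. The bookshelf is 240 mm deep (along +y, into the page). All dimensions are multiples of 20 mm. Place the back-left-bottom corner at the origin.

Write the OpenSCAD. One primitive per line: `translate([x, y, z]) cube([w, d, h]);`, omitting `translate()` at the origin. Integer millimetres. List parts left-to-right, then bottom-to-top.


cube([20, 240, 1400]);
translate([20, 0, 0]) cube([800, 240, 20]);
translate([20, 0, 180]) cube([800, 240, 20]);
translate([20, 0, 700]) cube([800, 240, 20]);
translate([20, 0, 1240]) cube([800, 240, 20]);
translate([20, 0, 1380]) cube([800, 240, 20]);
translate([820, 0, 0]) cube([20, 240, 1400]);


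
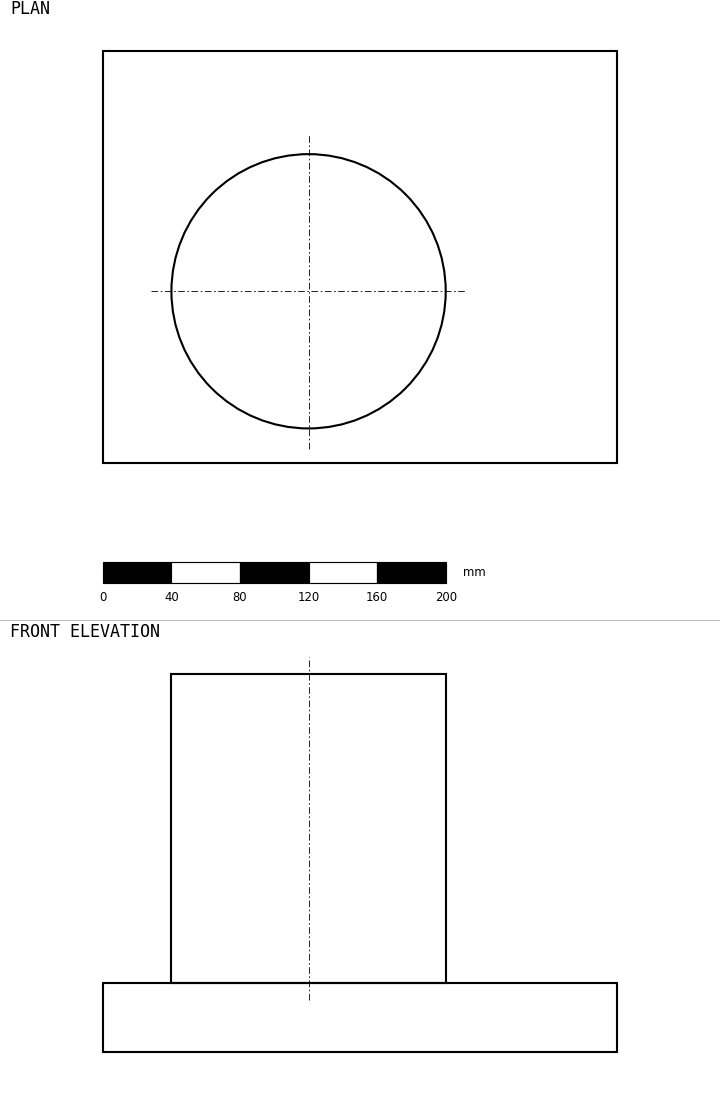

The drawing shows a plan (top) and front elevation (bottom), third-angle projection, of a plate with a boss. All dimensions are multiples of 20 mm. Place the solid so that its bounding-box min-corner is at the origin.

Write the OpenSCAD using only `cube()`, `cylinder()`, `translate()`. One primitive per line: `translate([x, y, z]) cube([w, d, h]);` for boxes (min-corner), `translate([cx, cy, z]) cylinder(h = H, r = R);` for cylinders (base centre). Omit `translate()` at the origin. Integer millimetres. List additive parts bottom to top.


cube([300, 240, 40]);
translate([120, 100, 40]) cylinder(h = 180, r = 80);
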